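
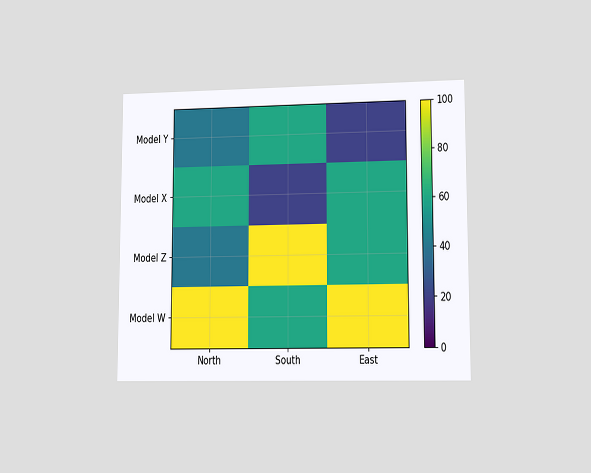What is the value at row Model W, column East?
The chart is viewed at a slight angle. Matching cell (Model W, East) against the colorbar gives 100.

100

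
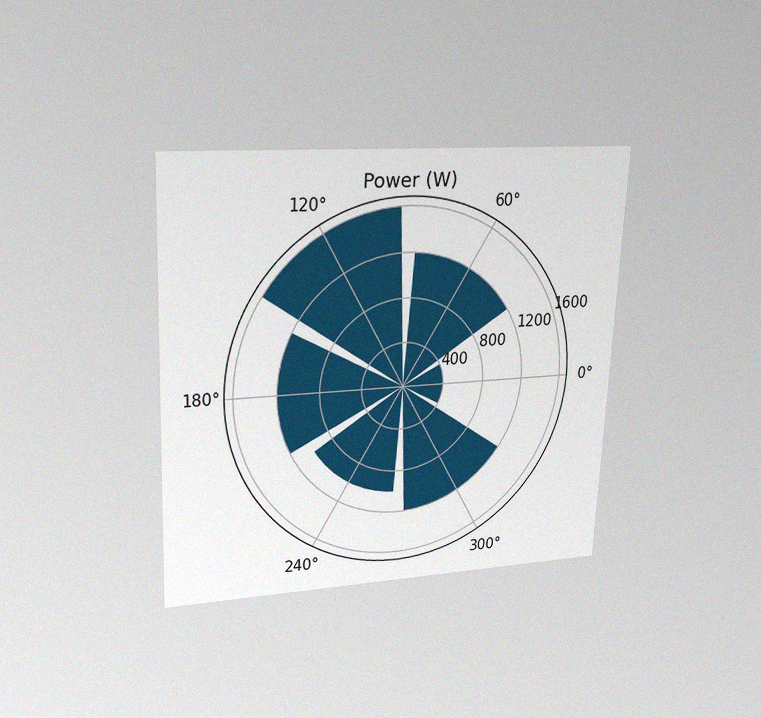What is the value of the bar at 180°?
1200W

The chart is tilted about 3° clockwise and viewed at a slight angle, with some photo noise. The bar at 180° reaches 1200W on the radial axis.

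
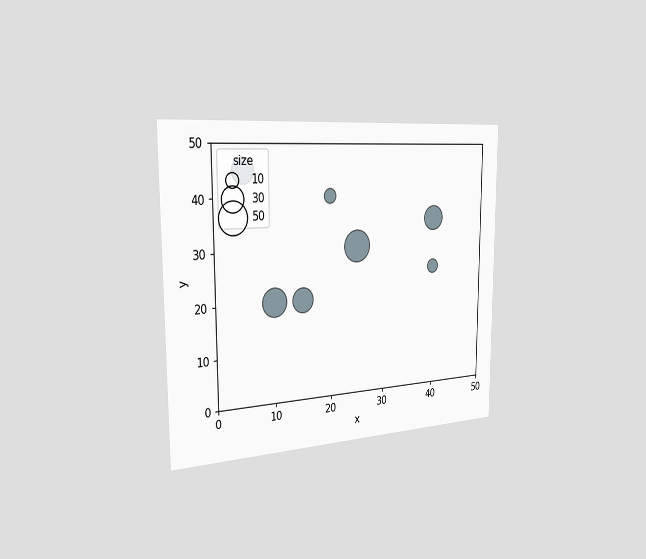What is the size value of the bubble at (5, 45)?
The chart is viewed slightly from the left. Matching the bubble at (5, 45) against the size legend gives 30.

30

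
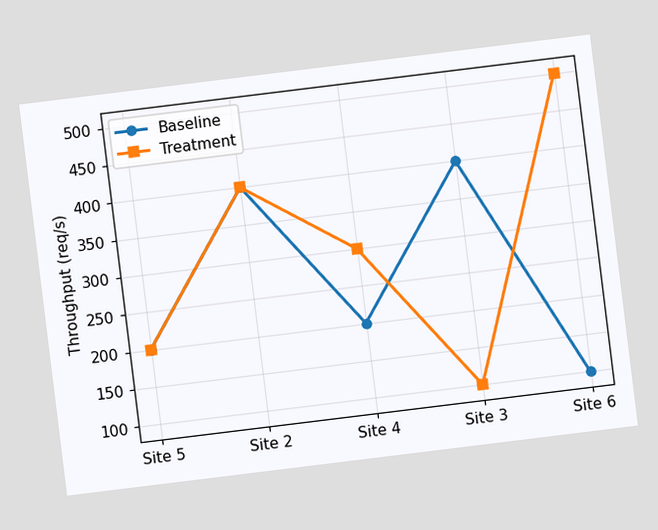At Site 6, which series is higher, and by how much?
The chart is tilted about 7° counter-clockwise. At Site 6, Treatment sits above the other line by 400req/s.

Treatment, by 400req/s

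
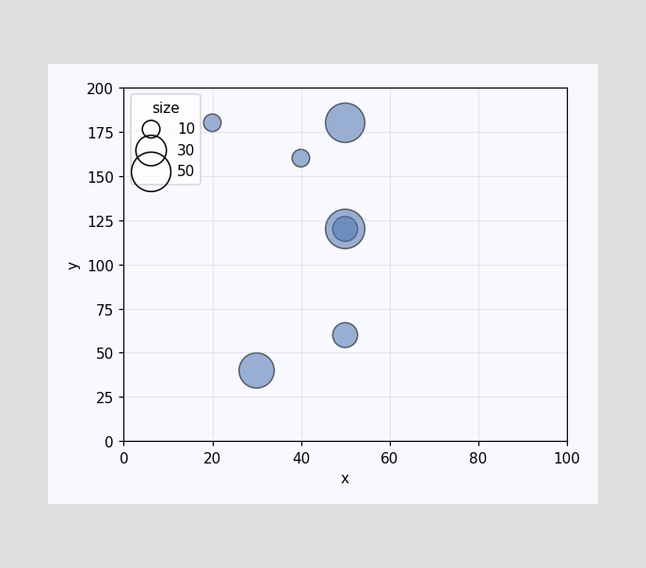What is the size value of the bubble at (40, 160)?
Matching the bubble at (40, 160) against the size legend gives 10.

10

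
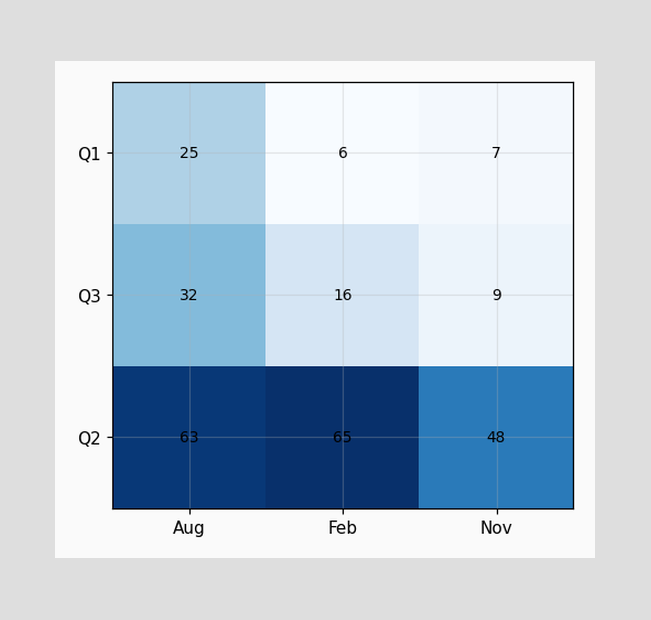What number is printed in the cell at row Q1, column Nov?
The (Q1, Nov) cell reads 7.

7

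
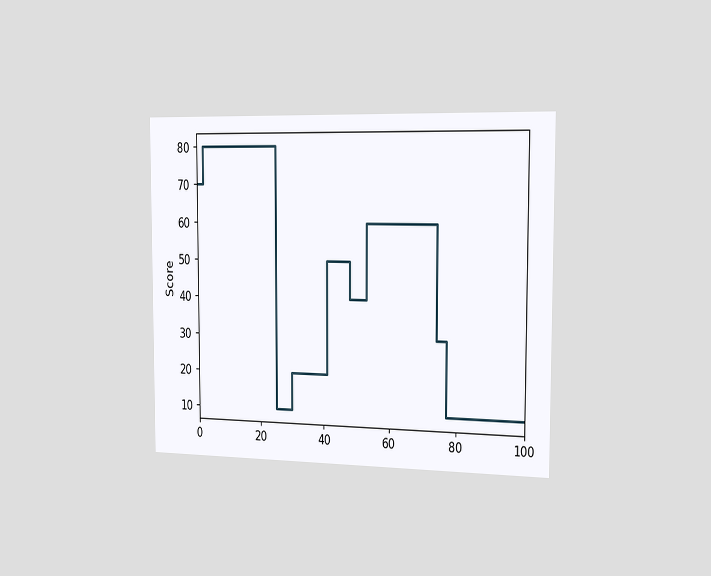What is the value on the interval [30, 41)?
20

The chart is viewed slightly from the right. On [30, 41) the step sits at 20.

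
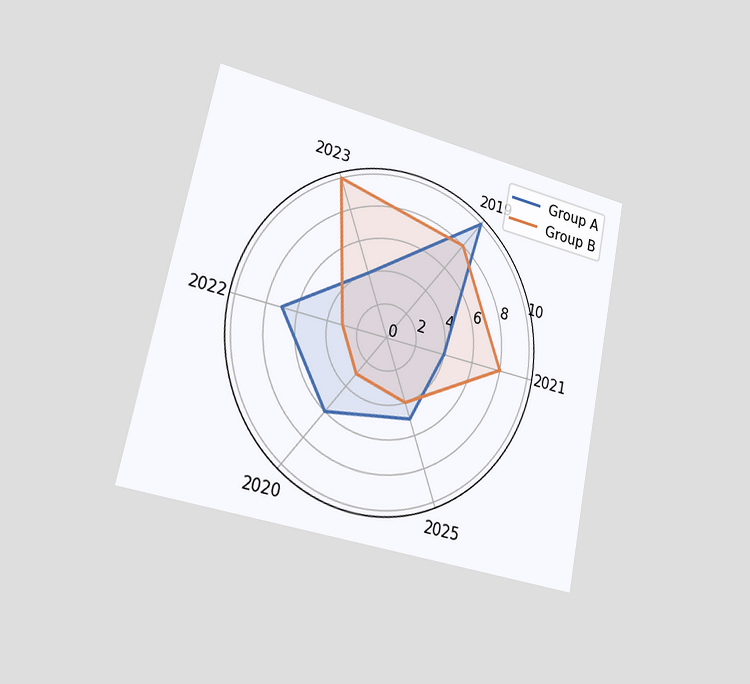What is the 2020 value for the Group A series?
6

The chart is tilted about 12° clockwise and viewed slightly from the left. On the 2020 axis, Group A reaches 6.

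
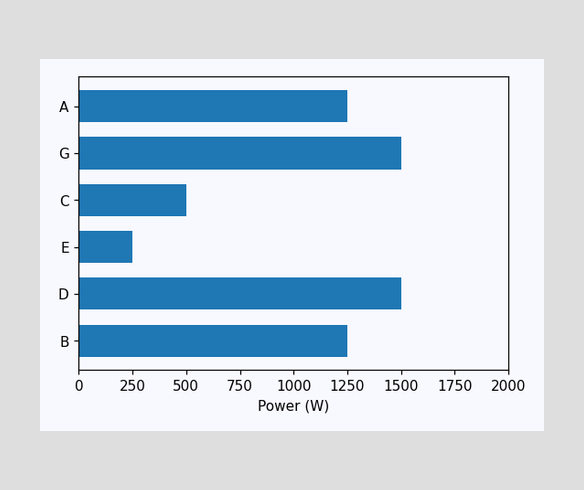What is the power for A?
1250W

Reading along the chart's x-axis, the A bar reaches 1250W.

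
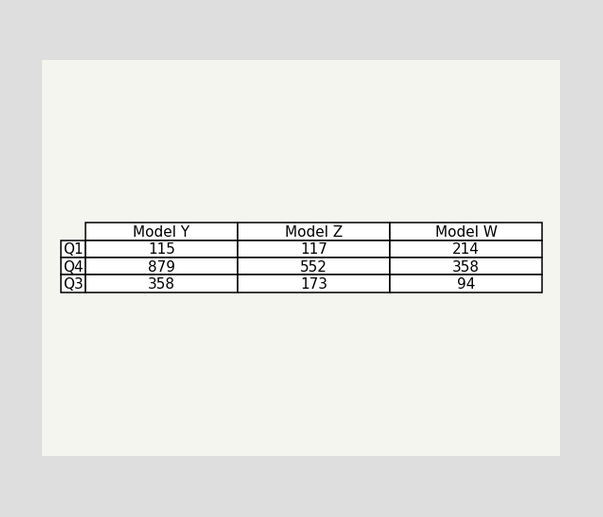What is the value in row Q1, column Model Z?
The (Q1, Model Z) cell reads 117.

117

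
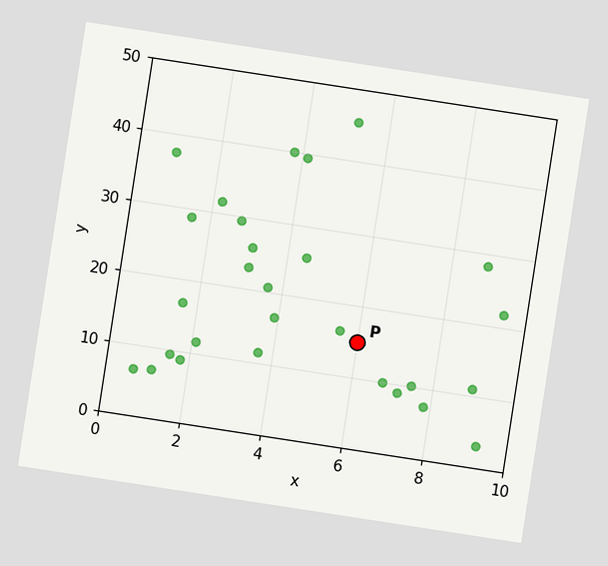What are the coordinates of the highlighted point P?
The chart is tilted about 9° clockwise. Following the gridlines from P to each axis, P sits at (6, 15).

(6, 15)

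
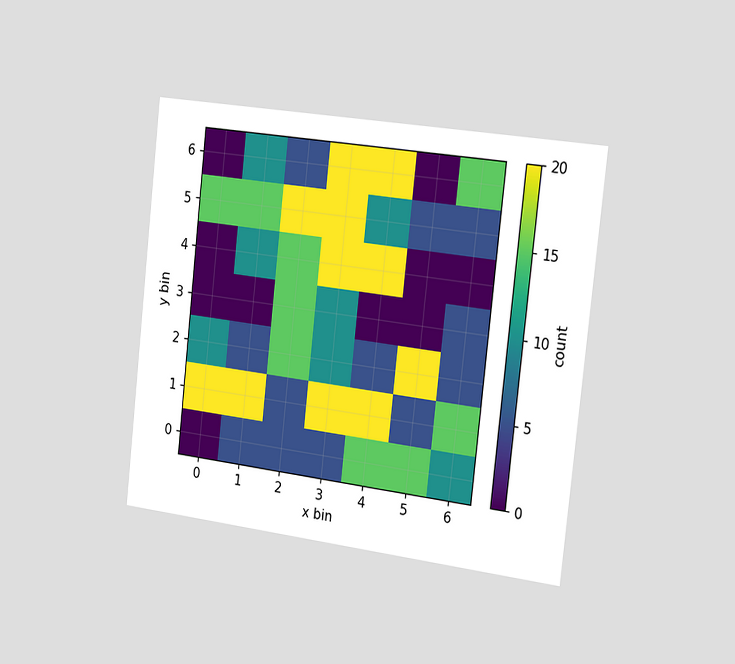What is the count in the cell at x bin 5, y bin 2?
20

The chart is tilted about 6° clockwise and viewed slightly from the right. Matching the cell (5, 2) against the colorbar gives 20.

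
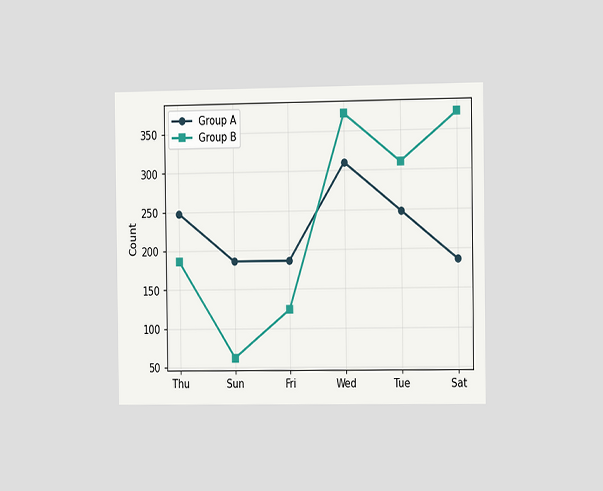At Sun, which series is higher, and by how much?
Group A, by 124

The chart is viewed slightly from the right. At Sun, Group A sits above the other line by 124.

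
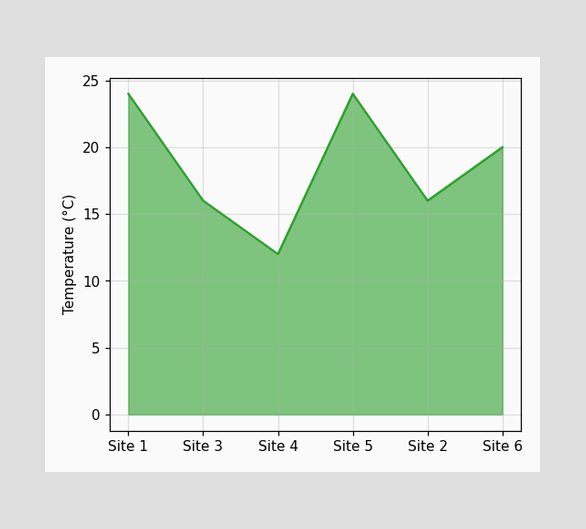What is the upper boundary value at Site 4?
12°C

At Site 4 the upper boundary is at 12°C.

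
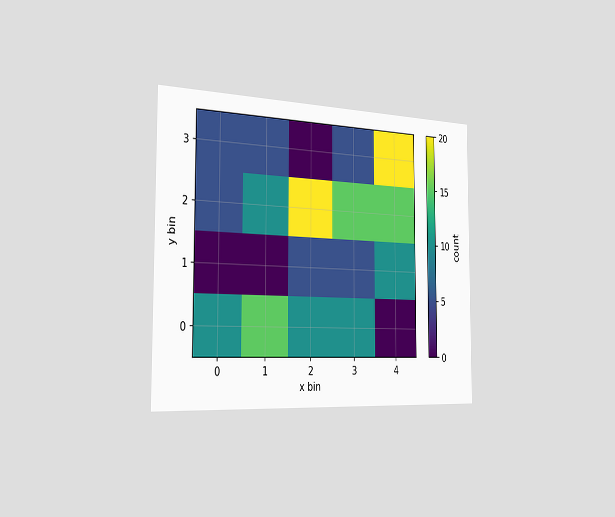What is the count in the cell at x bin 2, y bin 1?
The chart is viewed slightly from the left. Matching the cell (2, 1) against the colorbar gives 5.

5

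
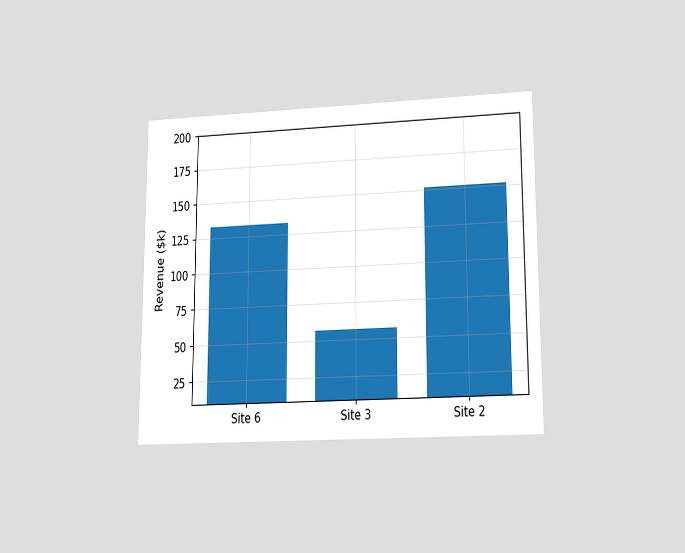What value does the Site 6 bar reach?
The chart is viewed at a slight angle. Reading along the chart's y-axis, the Site 6 bar reaches $133k.

$133k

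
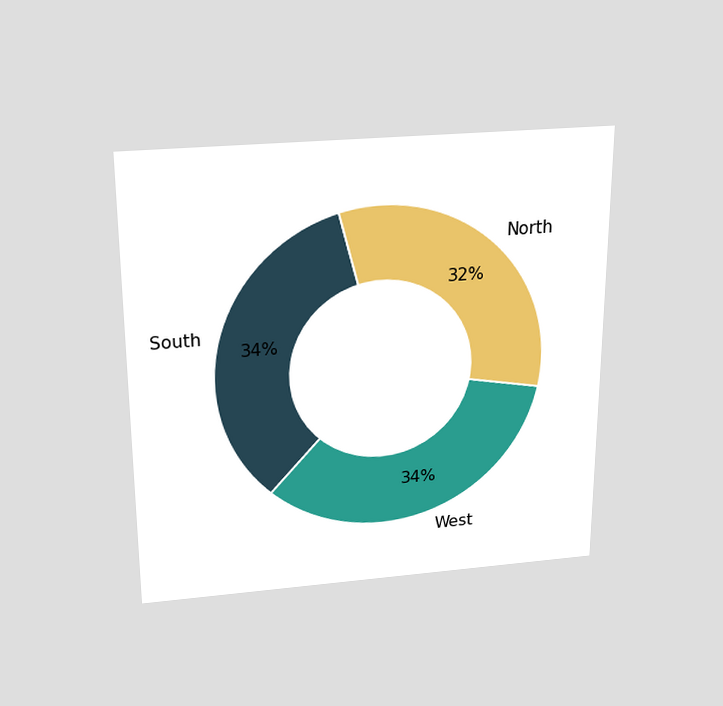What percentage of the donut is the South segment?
34%

The chart is viewed slightly from above. The South segment takes up 34% of the ring.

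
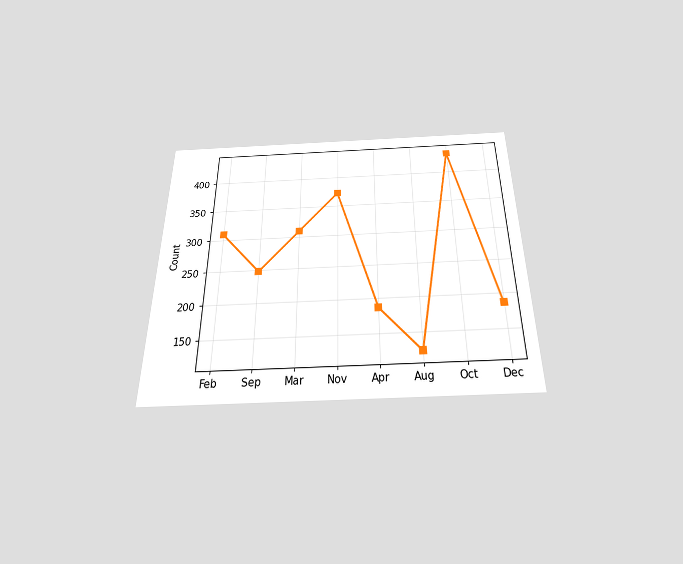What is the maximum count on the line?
The chart is viewed slightly from below. The highest point is at Oct, and reading across to the y-axis gives 434.

434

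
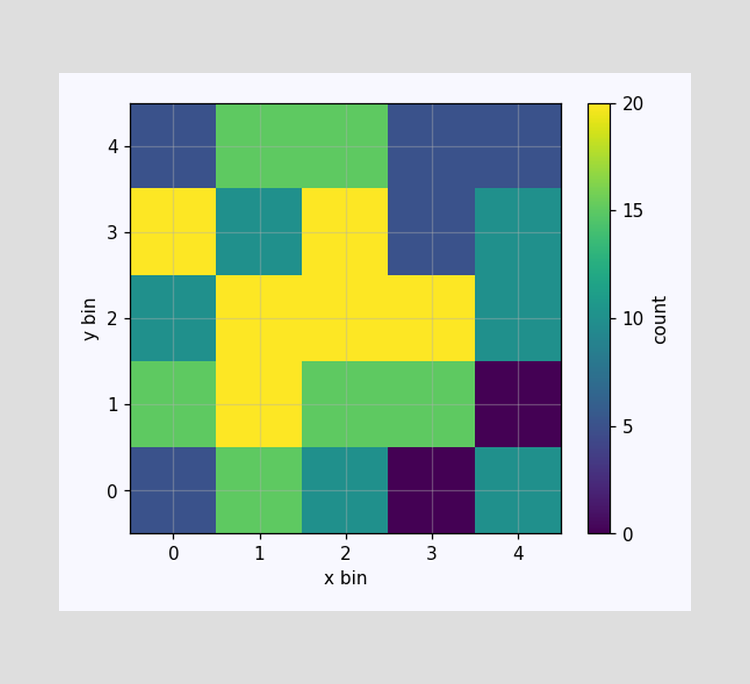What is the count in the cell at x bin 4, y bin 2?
Matching the cell (4, 2) against the colorbar gives 10.

10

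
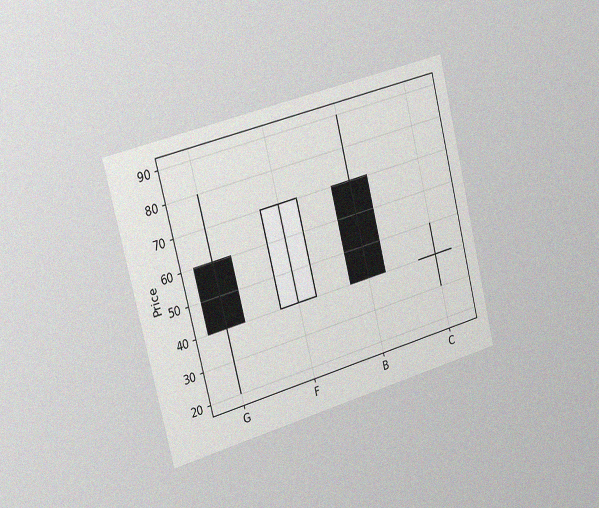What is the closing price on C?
The chart is tilted about 14° counter-clockwise and viewed slightly from the left, with some photo noise. The C candle closes at 40.

40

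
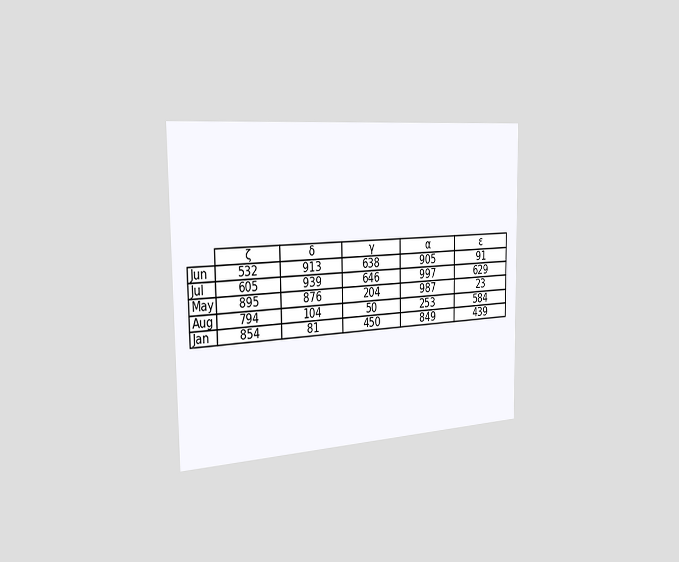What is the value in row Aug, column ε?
584

The chart is viewed slightly from the left. The (Aug, ε) cell reads 584.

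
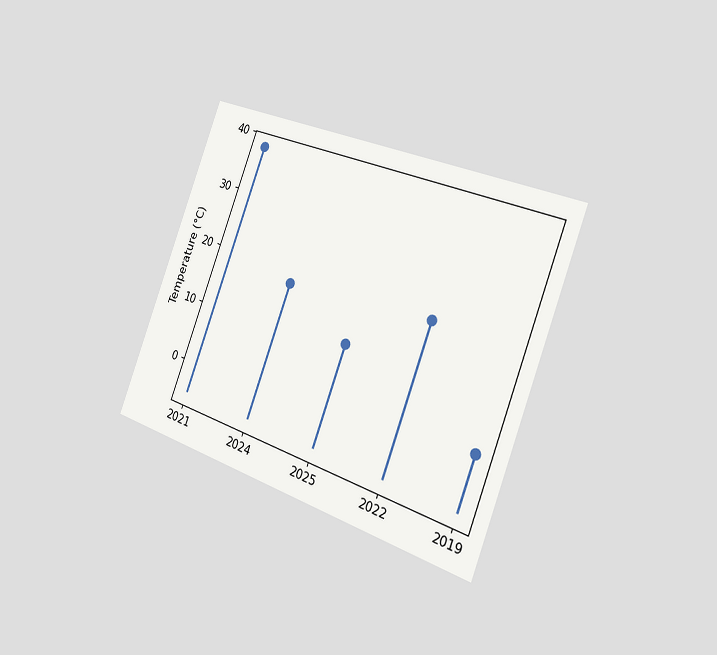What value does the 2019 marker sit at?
4°C

The chart is tilted about 20° clockwise and viewed slightly from the right. The 2019 marker sits at 4°C.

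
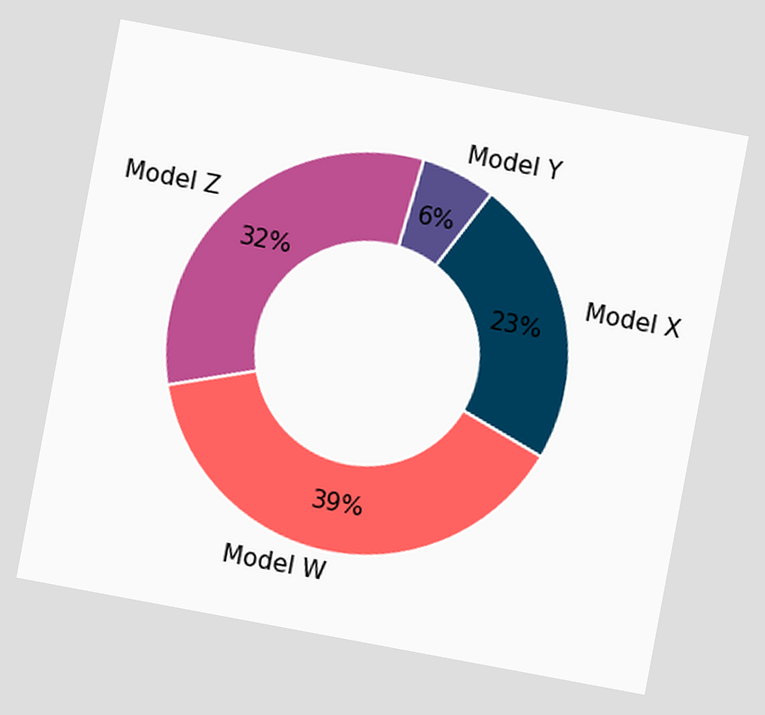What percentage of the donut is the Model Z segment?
The chart is tilted about 11° clockwise. The Model Z segment takes up 32% of the ring.

32%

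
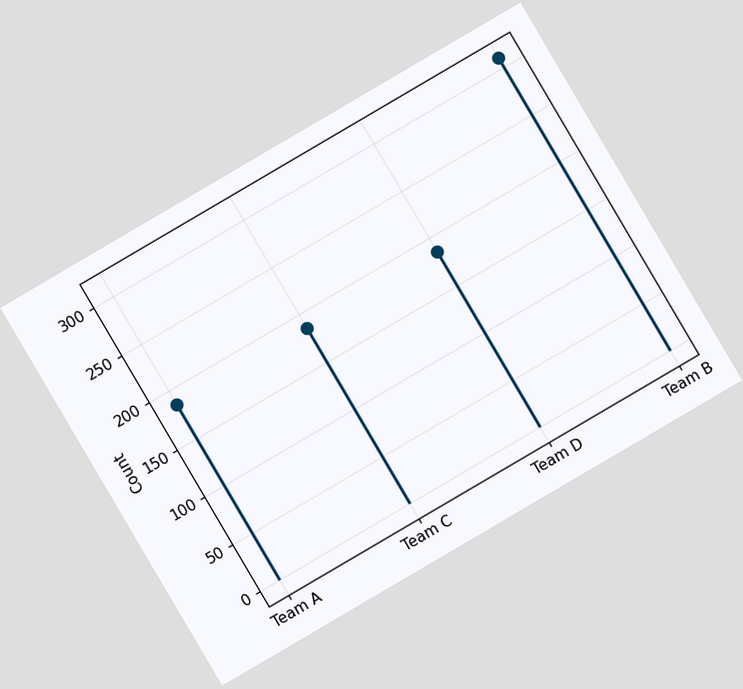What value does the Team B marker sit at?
The chart is tilted about 30° counter-clockwise. The Team B marker sits at 310.

310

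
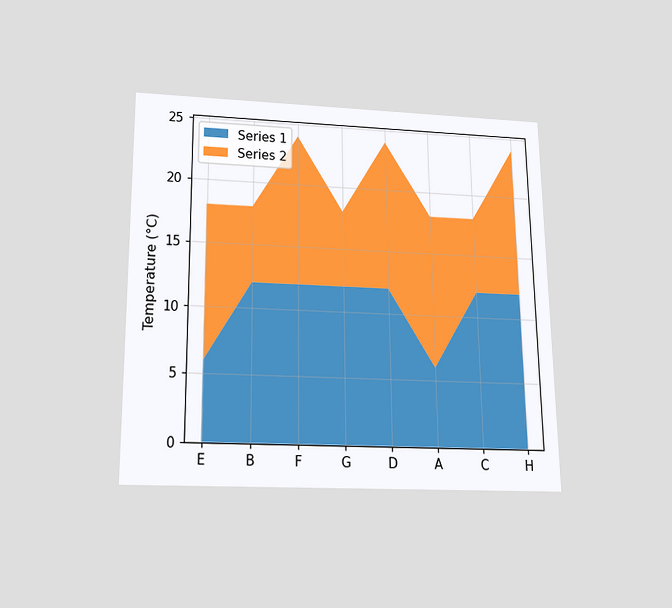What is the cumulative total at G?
The chart is viewed slightly from below. The stacked total at G reaches 18°C.

18°C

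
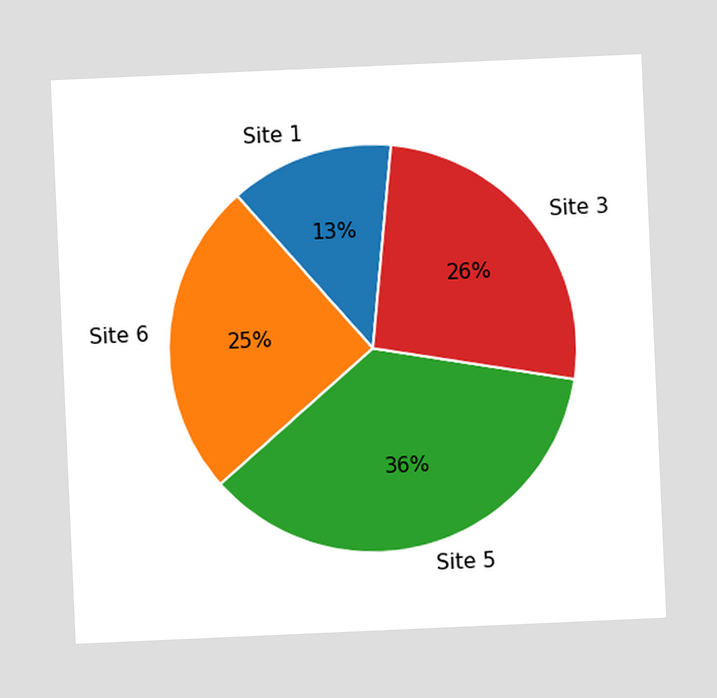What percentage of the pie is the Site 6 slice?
The chart is tilted about 3° counter-clockwise. The Site 6 slice takes up 25% of the pie.

25%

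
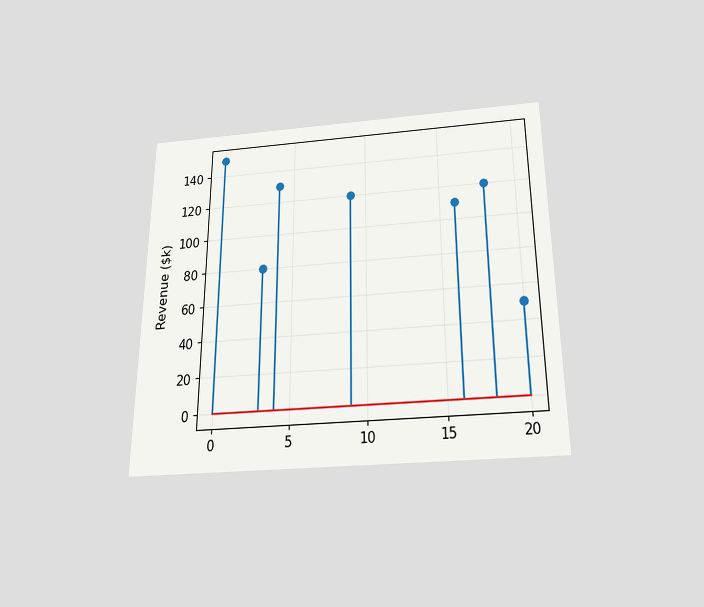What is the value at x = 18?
The chart is viewed slightly from below. The stem at x=18 reaches $120k.

$120k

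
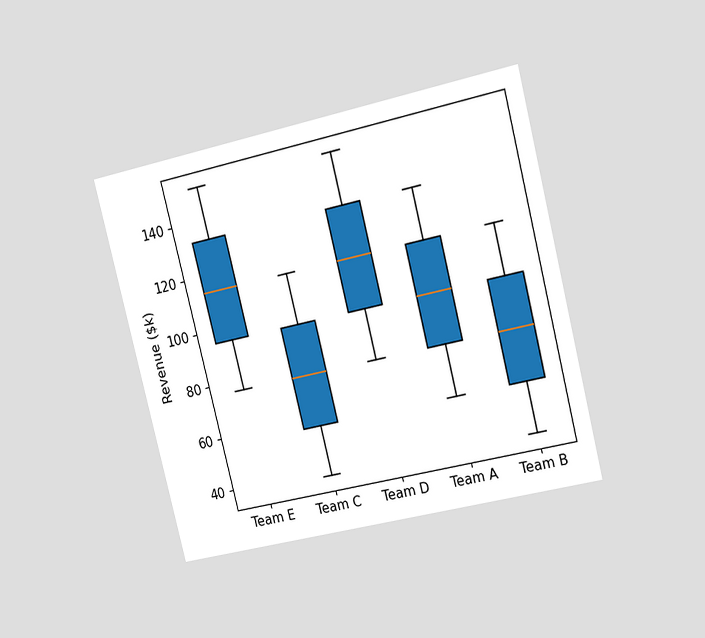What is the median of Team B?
$76k

The chart is tilted about 14° counter-clockwise and viewed slightly from the right. The median line in the Team B box sits at $76k.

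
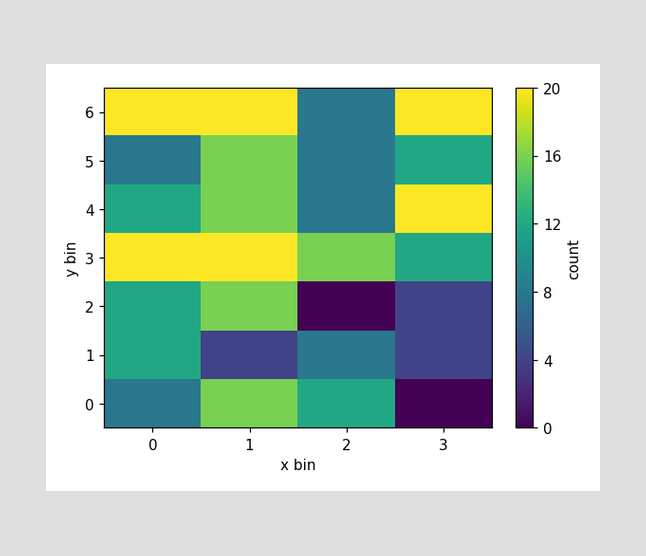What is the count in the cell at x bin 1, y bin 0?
Matching the cell (1, 0) against the colorbar gives 16.

16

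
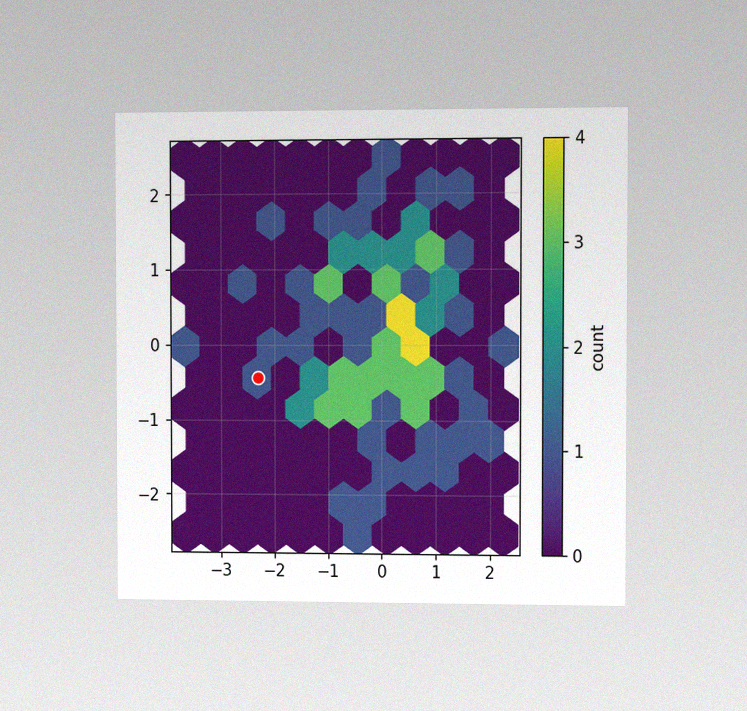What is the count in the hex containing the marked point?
1

The chart is viewed at a slight angle, with some photo noise. The marked hex reads 1 on the colorbar.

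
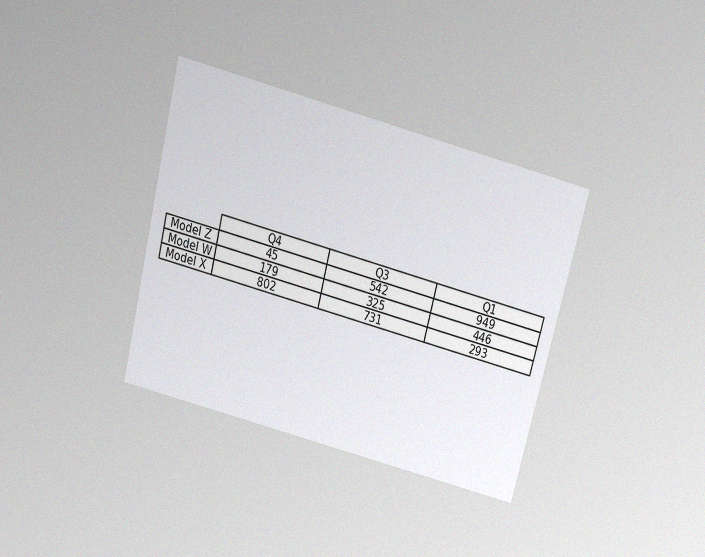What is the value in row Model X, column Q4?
802

The chart is tilted about 14° clockwise and viewed slightly from above, with some photo noise. The (Model X, Q4) cell reads 802.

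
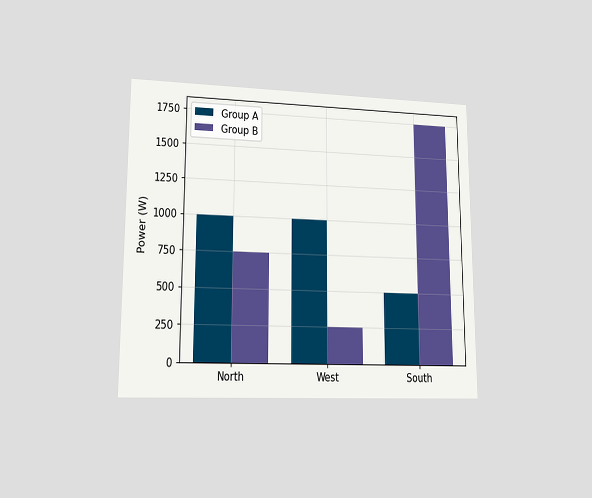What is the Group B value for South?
1750W

The chart is viewed at a slight angle. The Group B bar at South reaches 1750W on the y-axis.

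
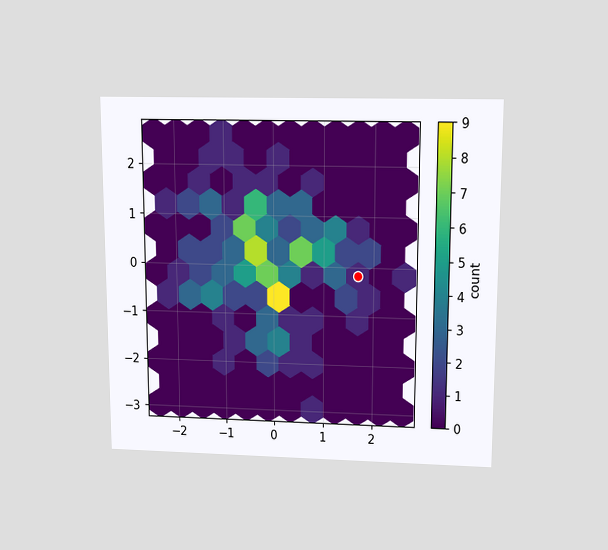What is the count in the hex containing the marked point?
The chart is viewed slightly from above. The marked hex reads 1 on the colorbar.

1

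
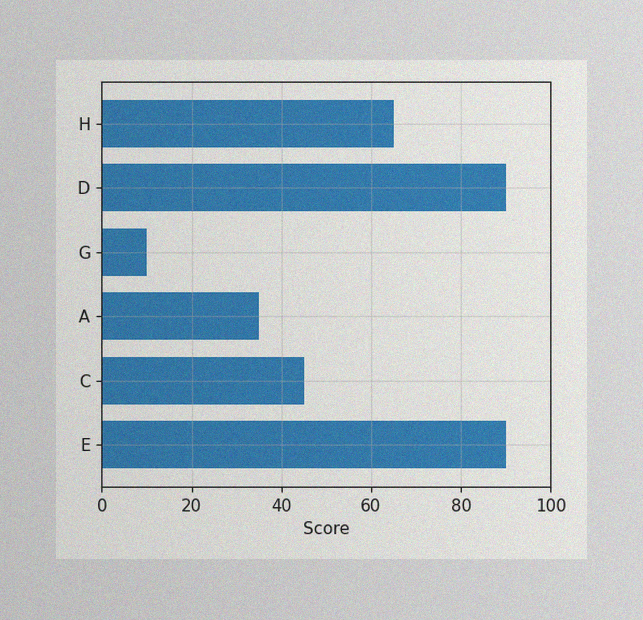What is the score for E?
The image has some photo noise and uneven lighting. Reading along the chart's x-axis, the E bar reaches 90.

90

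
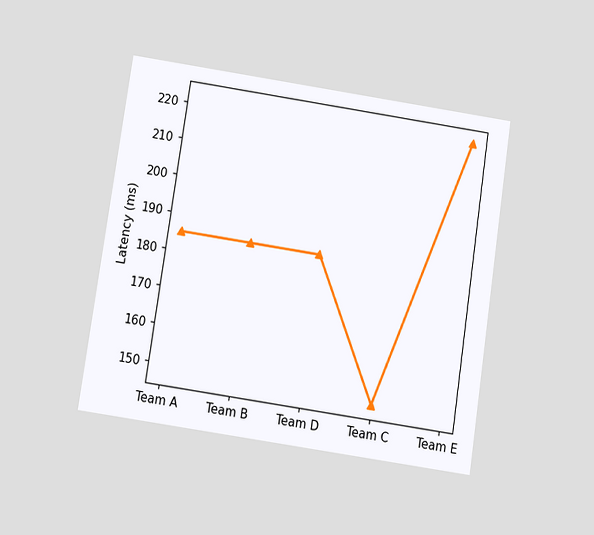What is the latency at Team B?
The chart is tilted about 9° clockwise and viewed slightly from below. At Team B, the line is at 185ms.

185ms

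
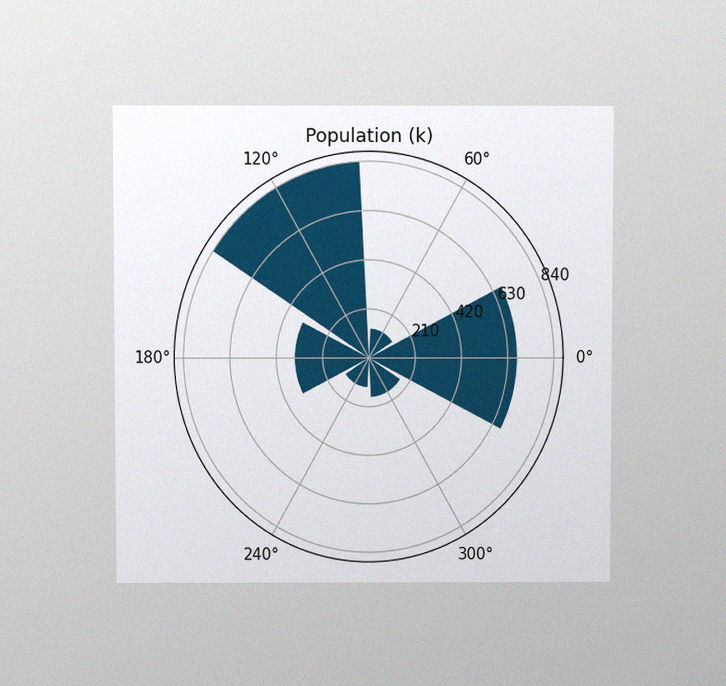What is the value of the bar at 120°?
The chart is viewed slightly from above, with some photo noise. The bar at 120° reaches 840k on the radial axis.

840k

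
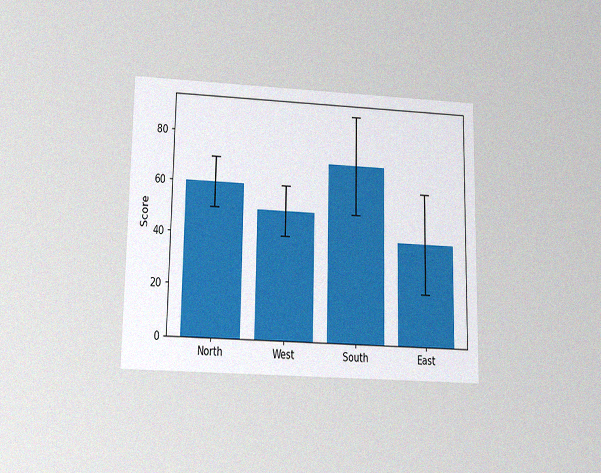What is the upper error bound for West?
The chart is viewed slightly from below, with some photo noise. The West bar's upper whisker reaches 60.

60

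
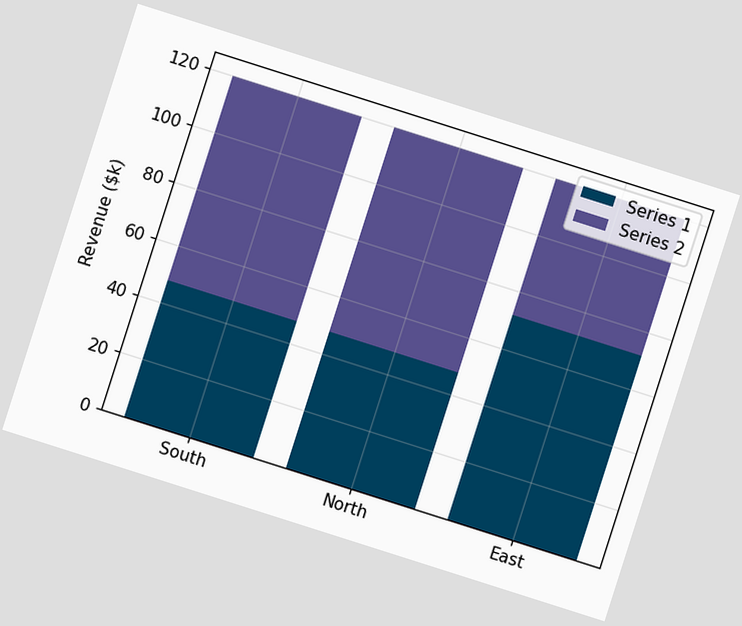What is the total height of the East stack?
The chart is tilted about 18° clockwise. The East stack's top reaches $120k on the y-axis.

$120k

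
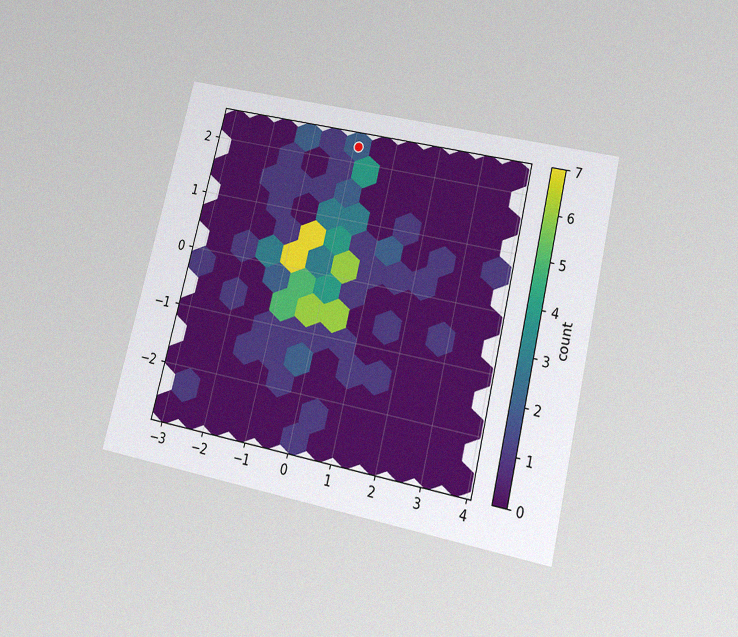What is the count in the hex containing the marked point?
The chart is tilted about 14° clockwise and viewed slightly from below, with some photo noise. The marked hex reads 2 on the colorbar.

2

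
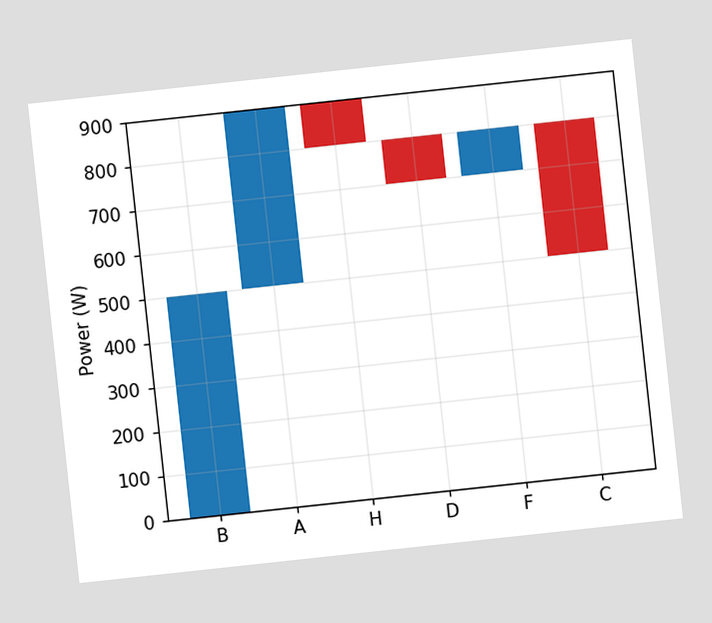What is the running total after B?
The chart is tilted about 6° counter-clockwise. After B the running total reaches 500W.

500W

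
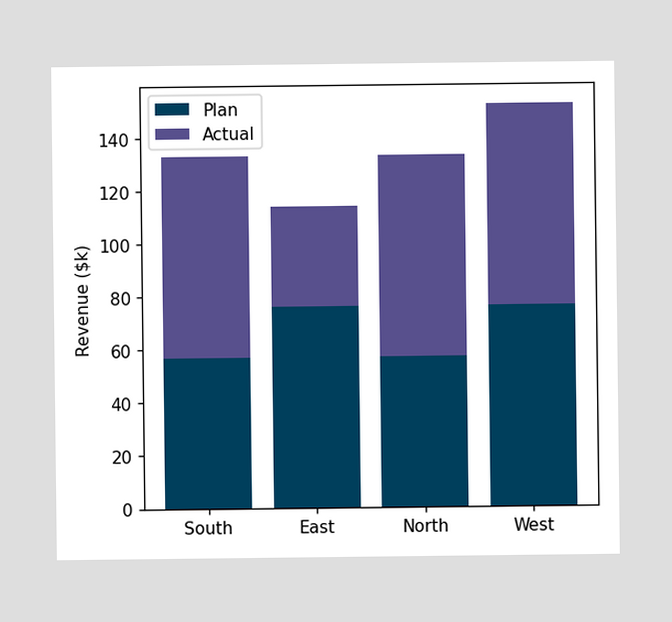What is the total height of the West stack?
The West stack's top reaches $152k on the y-axis.

$152k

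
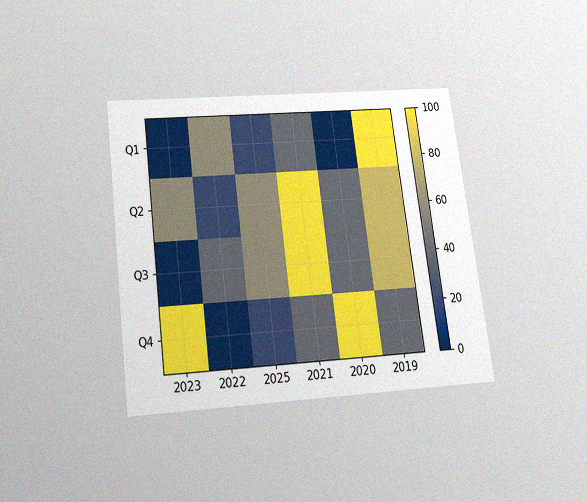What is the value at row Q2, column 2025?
The chart is tilted about 7° counter-clockwise and viewed slightly from below, with some photo noise. Matching cell (Q2, 2025) against the colorbar gives 60.

60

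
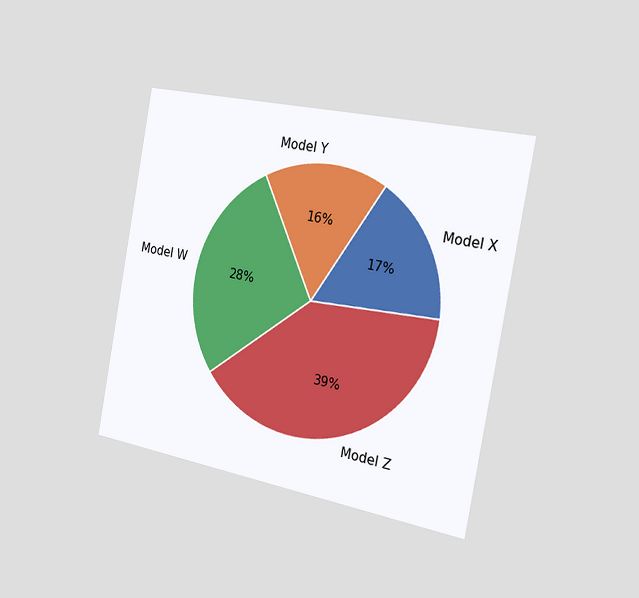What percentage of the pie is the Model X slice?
The chart is tilted about 10° clockwise and viewed slightly from the right. The Model X slice takes up 17% of the pie.

17%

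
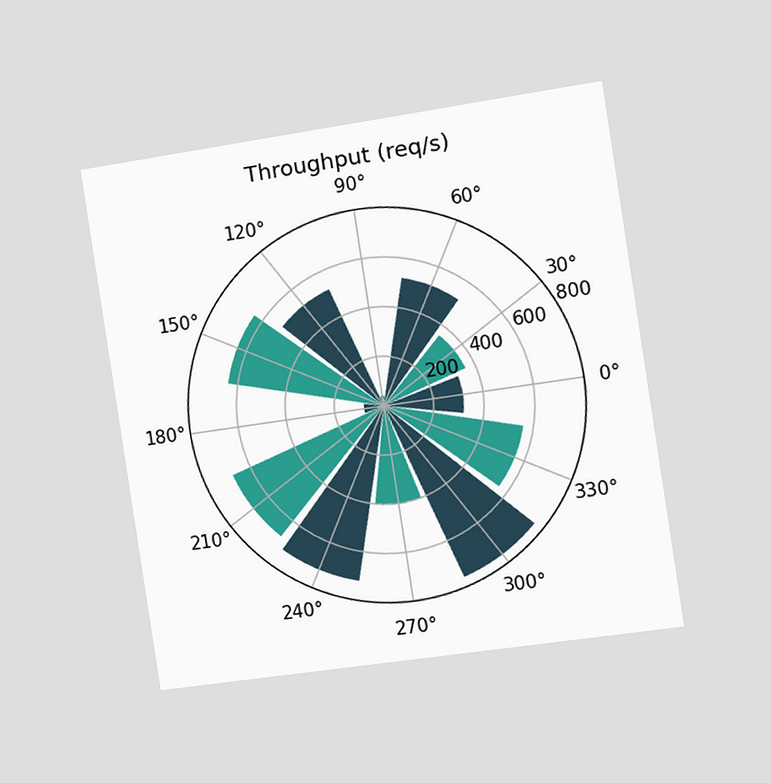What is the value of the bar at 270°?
400req/s

The chart is tilted about 9° counter-clockwise and viewed slightly from the right. The bar at 270° reaches 400req/s on the radial axis.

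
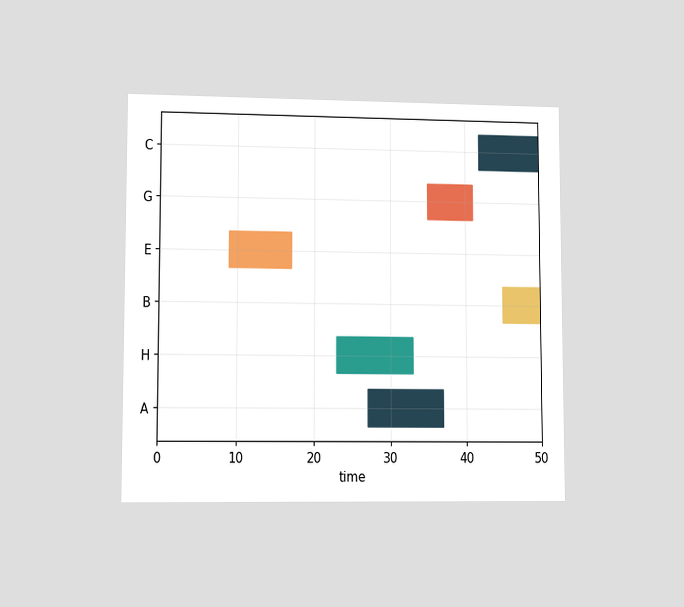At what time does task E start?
The chart is viewed at a slight angle. The E bar begins at t=9.

9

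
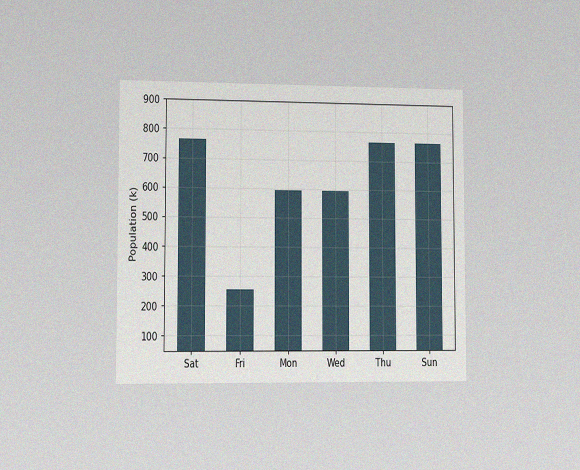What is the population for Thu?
765k

The chart is viewed slightly from the left, with some photo noise. Reading along the chart's y-axis, the Thu bar reaches 765k.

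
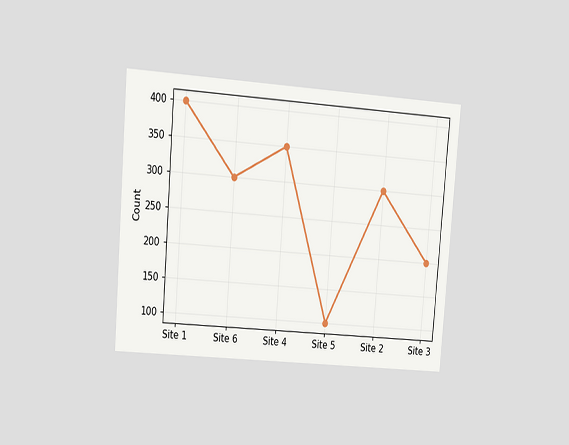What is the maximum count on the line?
The chart is tilted about 5° clockwise and viewed at a slight angle. The highest point is at Site 1, and reading across to the y-axis gives 400.

400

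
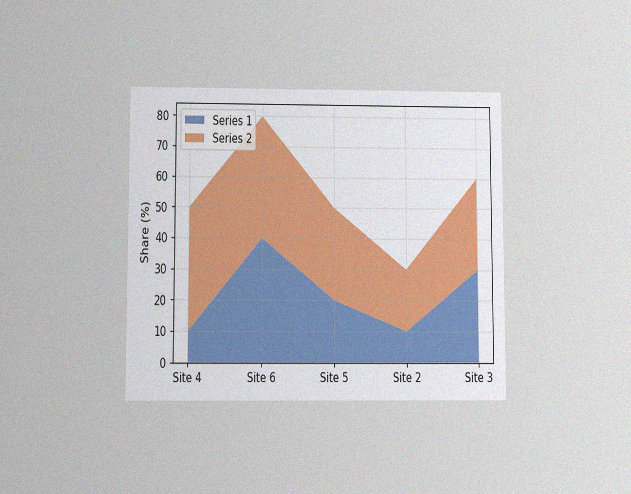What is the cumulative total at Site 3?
The chart is viewed slightly from below, with some photo noise. The stacked total at Site 3 reaches 60%.

60%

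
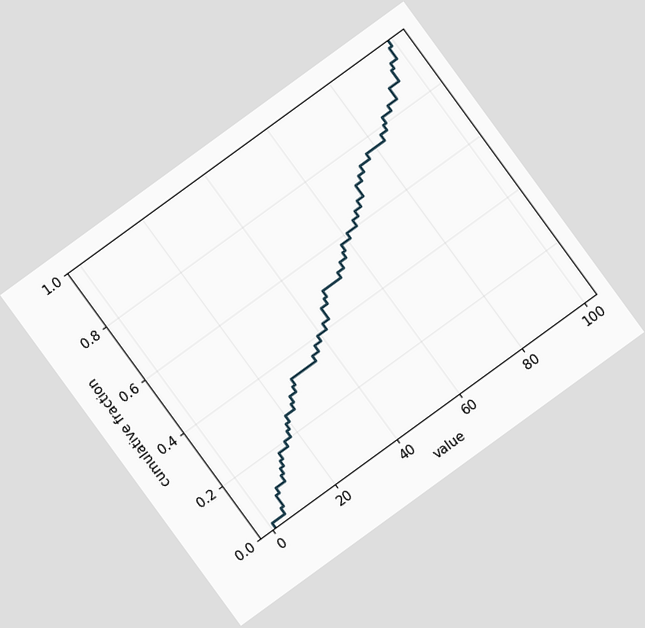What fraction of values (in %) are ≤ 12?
The chart is tilted about 36° counter-clockwise. At x=12 the ECDF step is at 16%.

16%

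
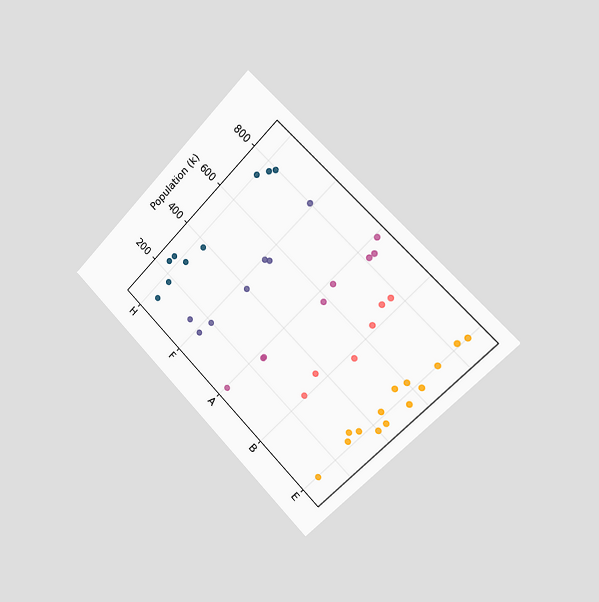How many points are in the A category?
The chart is tilted about 45° clockwise and viewed slightly from the right. Counting the markers in the A column gives 8.

8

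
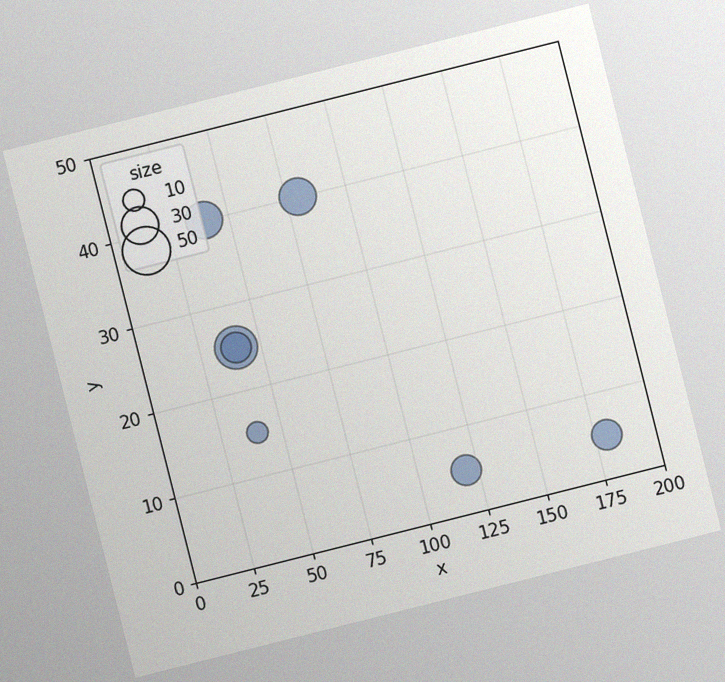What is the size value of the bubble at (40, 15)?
10

The chart is tilted about 14° counter-clockwise, with some photo noise. Matching the bubble at (40, 15) against the size legend gives 10.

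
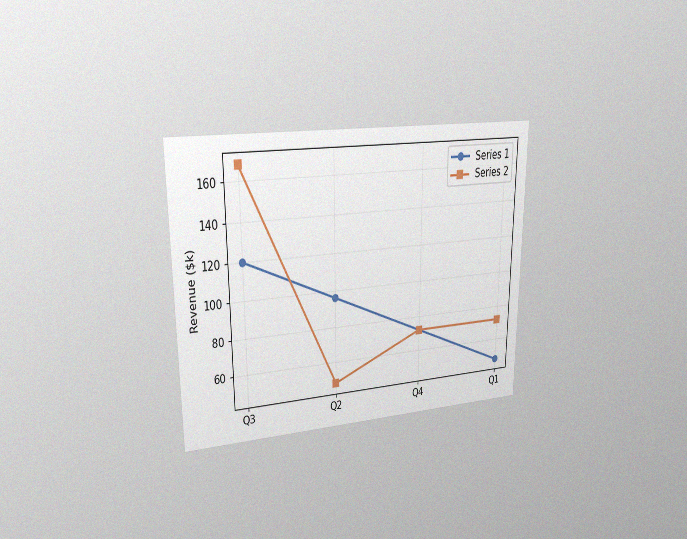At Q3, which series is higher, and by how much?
The chart is viewed at a slight angle, with some photo noise. At Q3, Series 2 sits above the other line by $48k.

Series 2, by $48k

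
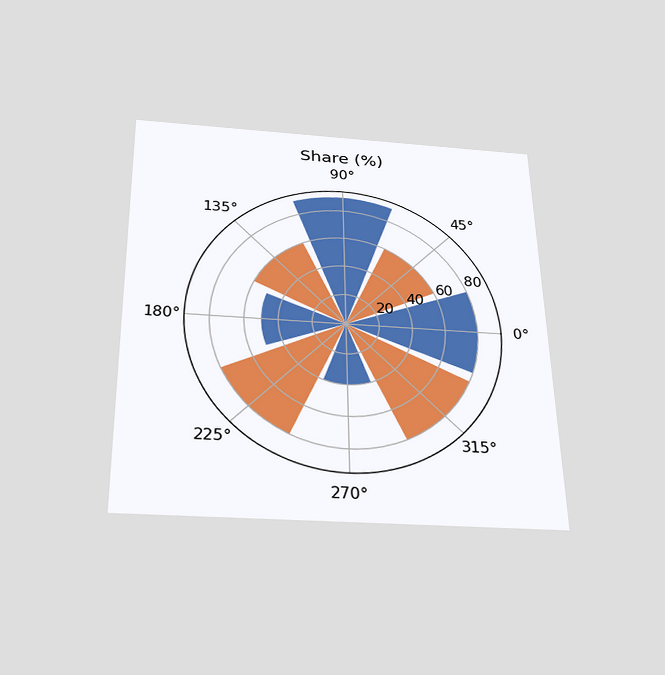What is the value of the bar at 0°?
The chart is viewed slightly from below. The bar at 0° reaches 80% on the radial axis.

80%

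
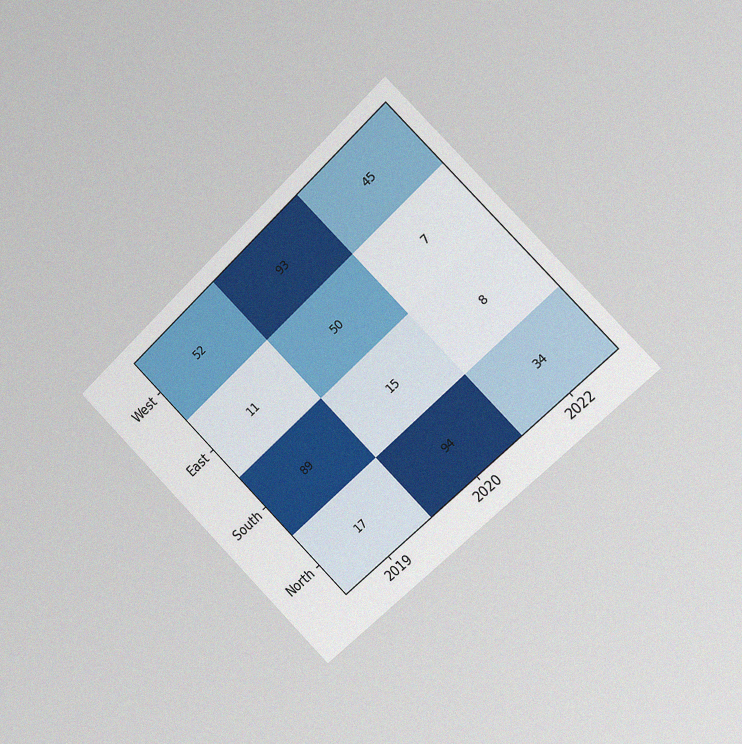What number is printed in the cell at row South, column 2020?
The chart is tilted about 45° counter-clockwise and viewed slightly from the right, with some photo noise. The (South, 2020) cell reads 15.

15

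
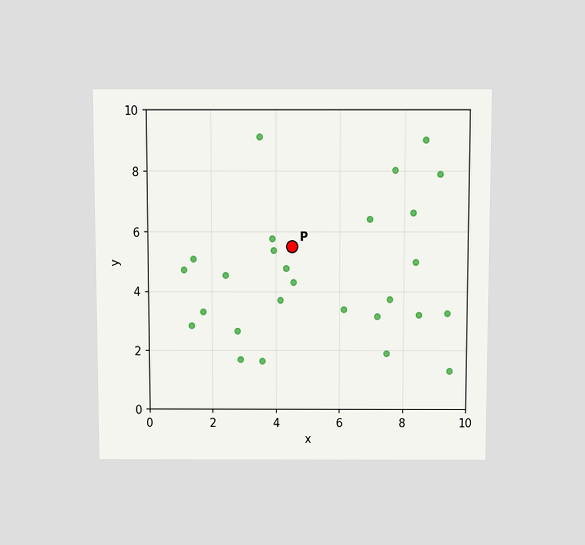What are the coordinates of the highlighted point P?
The chart is viewed slightly from above. Following the gridlines from P to each axis, P sits at (4.5, 5.5).

(4.5, 5.5)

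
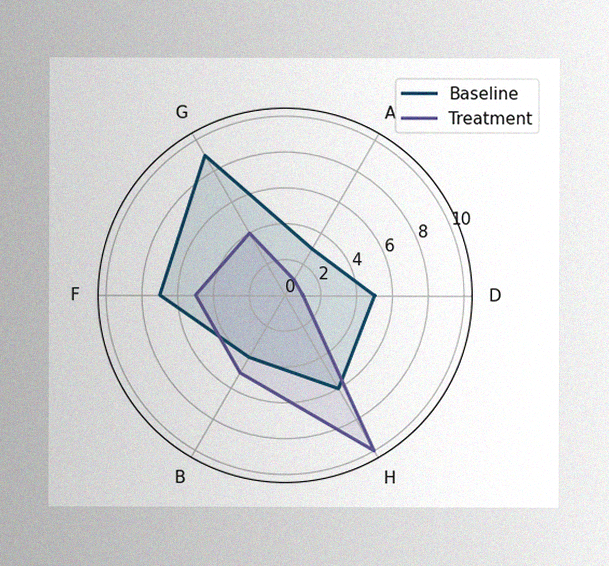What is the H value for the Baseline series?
The image has some photo noise and uneven lighting. On the H axis, Baseline reaches 6.

6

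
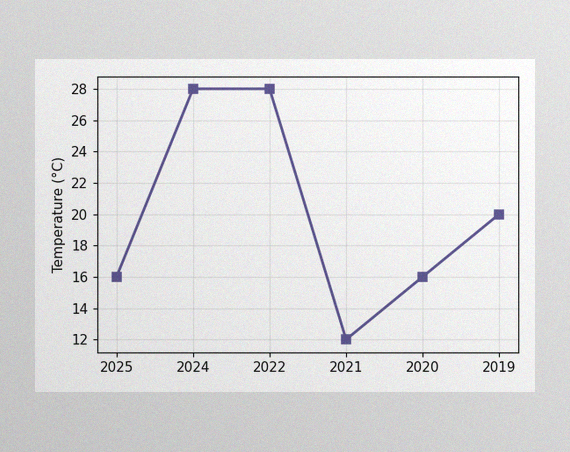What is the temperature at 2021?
The image has some photo noise and uneven lighting. At 2021, the line is at 12°C.

12°C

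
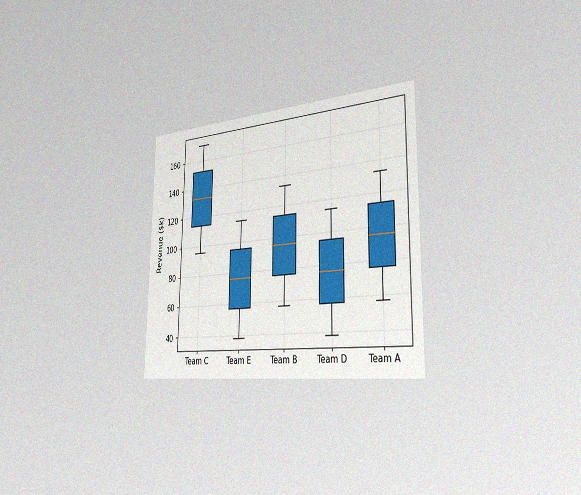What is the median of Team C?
The chart is viewed slightly from the right, with some photo noise. The median line in the Team C box sits at $133k.

$133k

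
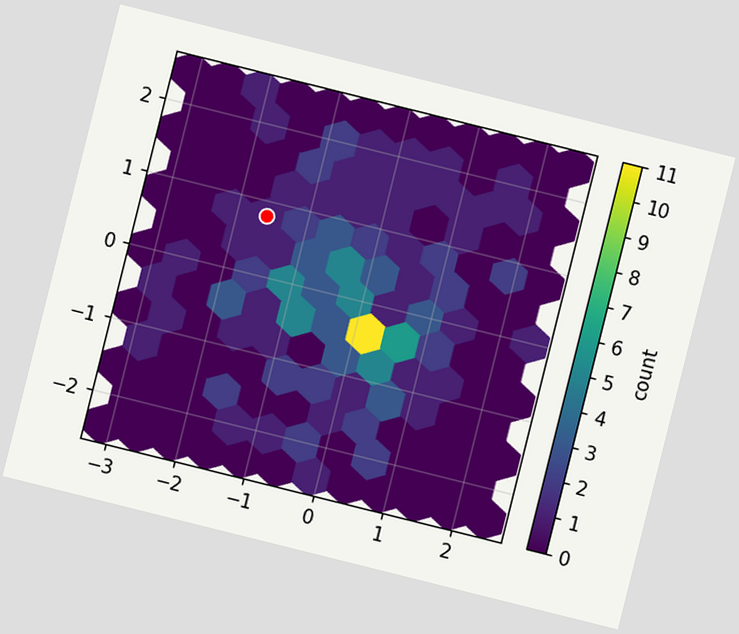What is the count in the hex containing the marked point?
1

The chart is tilted about 14° clockwise. The marked hex reads 1 on the colorbar.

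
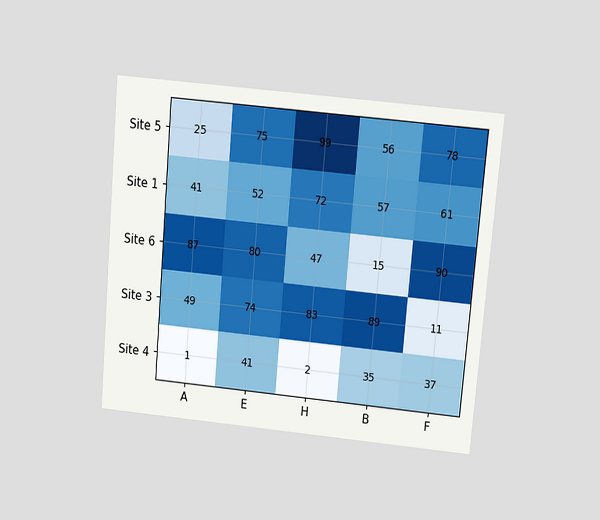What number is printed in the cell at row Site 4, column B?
The chart is tilted about 5° clockwise and viewed slightly from above. The (Site 4, B) cell reads 35.

35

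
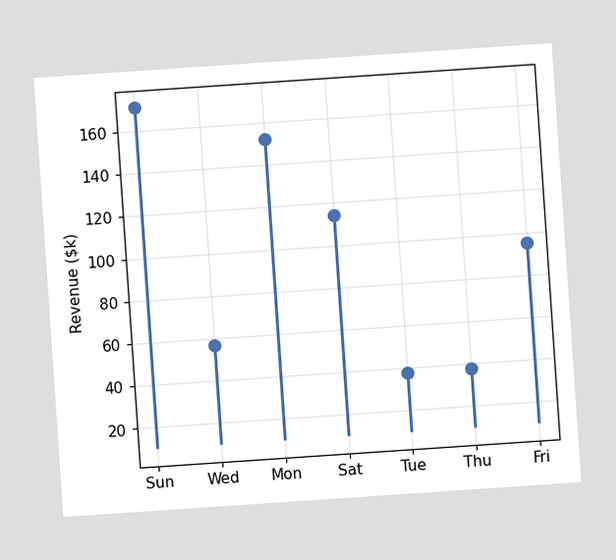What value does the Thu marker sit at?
$38k

The chart is tilted about 4° counter-clockwise. The Thu marker sits at $38k.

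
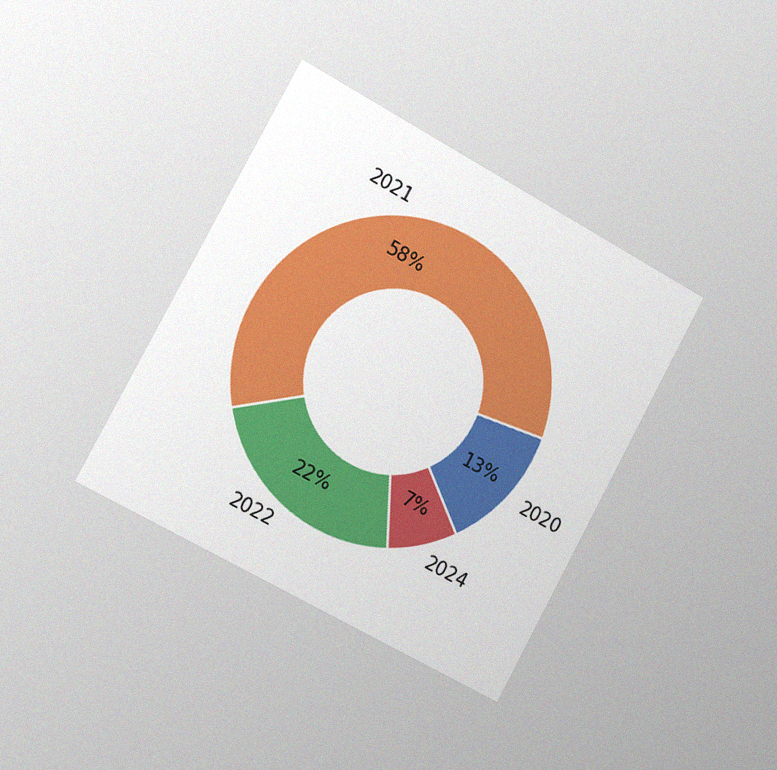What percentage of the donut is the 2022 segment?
22%

The chart is tilted about 29° clockwise and viewed slightly from the left, with some photo noise. The 2022 segment takes up 22% of the ring.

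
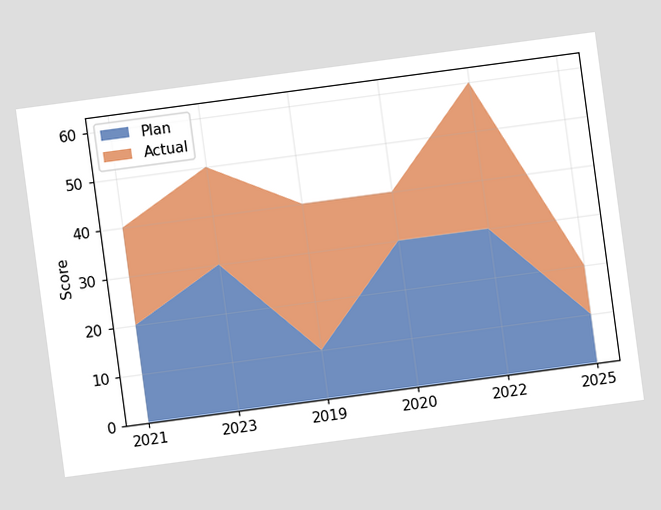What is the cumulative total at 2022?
The chart is tilted about 8° counter-clockwise. The stacked total at 2022 reaches 60.

60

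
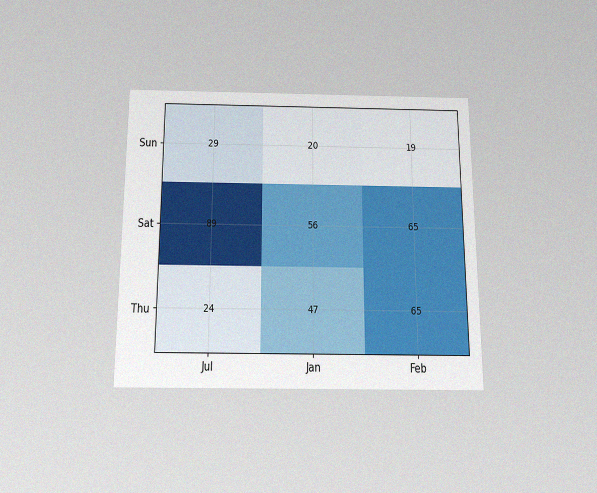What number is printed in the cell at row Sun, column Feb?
19

The chart is viewed slightly from below, with some photo noise. The (Sun, Feb) cell reads 19.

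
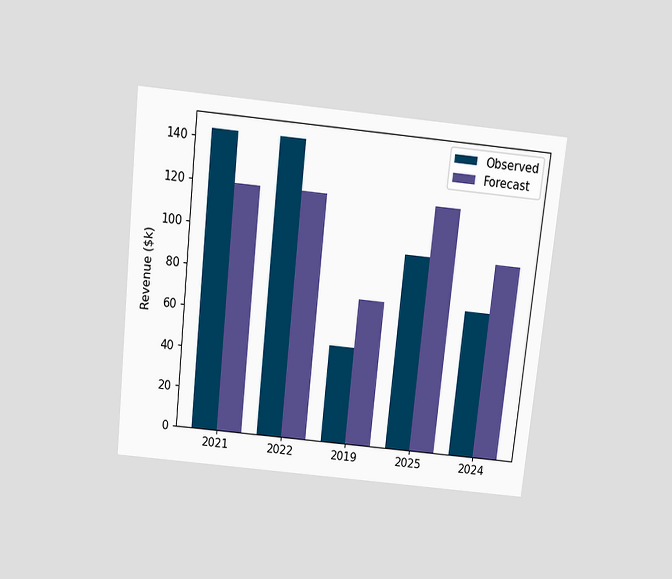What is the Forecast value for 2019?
The chart is tilted about 6° clockwise and viewed slightly from above. The Forecast bar at 2019 reaches $72k on the y-axis.

$72k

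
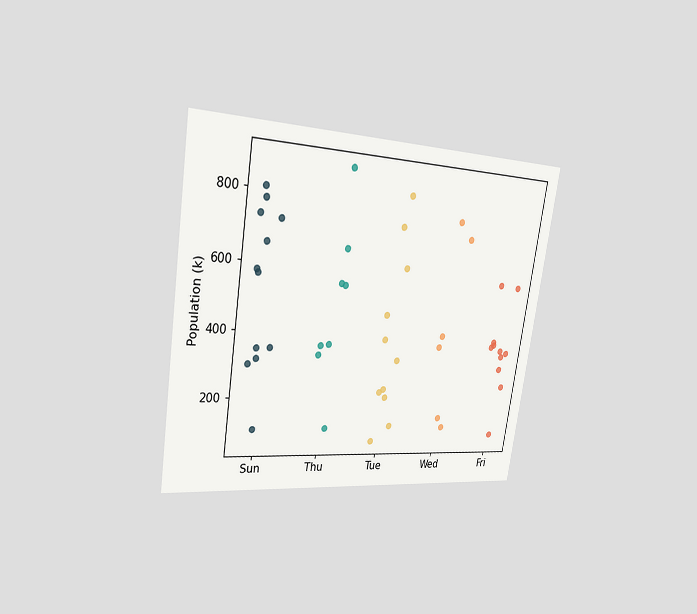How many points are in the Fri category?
The chart is tilted about 9° clockwise and viewed slightly from the left. Counting the markers in the Fri column gives 11.

11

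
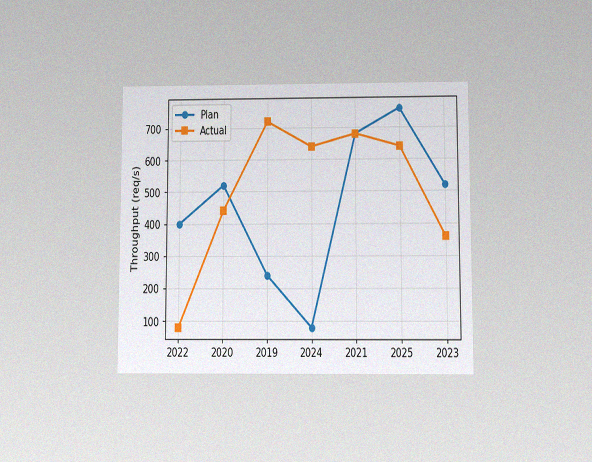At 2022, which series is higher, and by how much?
Plan, by 320req/s

The chart is viewed slightly from below, with some photo noise. At 2022, Plan sits above the other line by 320req/s.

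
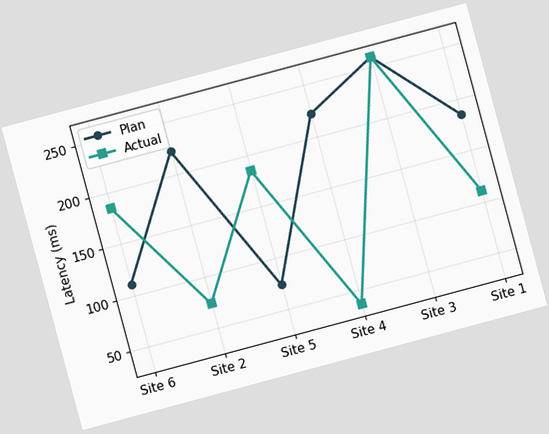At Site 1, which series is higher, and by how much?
Plan, by 74ms

The chart is tilted about 15° counter-clockwise. At Site 1, Plan sits above the other line by 74ms.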